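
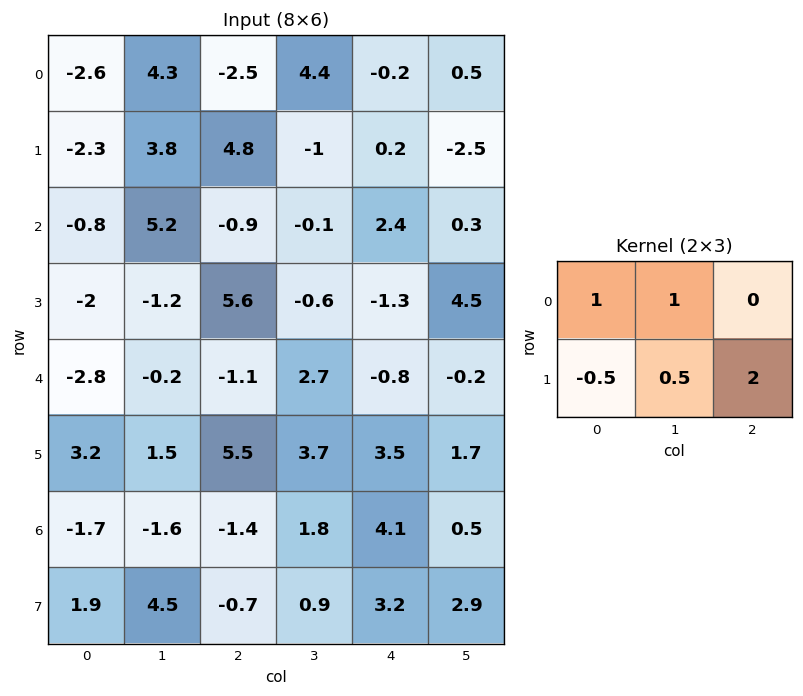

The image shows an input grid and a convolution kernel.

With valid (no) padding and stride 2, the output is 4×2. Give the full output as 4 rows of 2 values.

Output[0,0]: The receptive field on the input at this output position is [-2.6 4.3 -2.5 / -2.3 3.8 4.8]. Elementwise product with the kernel and sum: -2.6·1 + 4.3·1 + -2.3·-0.5 + 3.8·0.5 + 4.8·2.

14.35 -0.6
16 -6.7
7.15 7.7
-3.4 7.6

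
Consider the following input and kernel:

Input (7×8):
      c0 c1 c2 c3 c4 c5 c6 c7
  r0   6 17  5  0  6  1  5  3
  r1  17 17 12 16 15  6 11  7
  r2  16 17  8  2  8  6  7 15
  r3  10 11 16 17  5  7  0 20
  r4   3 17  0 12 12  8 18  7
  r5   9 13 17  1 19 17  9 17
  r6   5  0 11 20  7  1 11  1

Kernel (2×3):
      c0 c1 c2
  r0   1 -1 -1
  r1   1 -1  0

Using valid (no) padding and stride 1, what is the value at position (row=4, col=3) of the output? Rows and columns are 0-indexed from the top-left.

The receptive field on the input at this output position is [12 12 8 / 1 19 17]. Elementwise product with the kernel and sum: 12·1 + 12·-1 + 8·-1 + 1·1 + 19·-1.

-26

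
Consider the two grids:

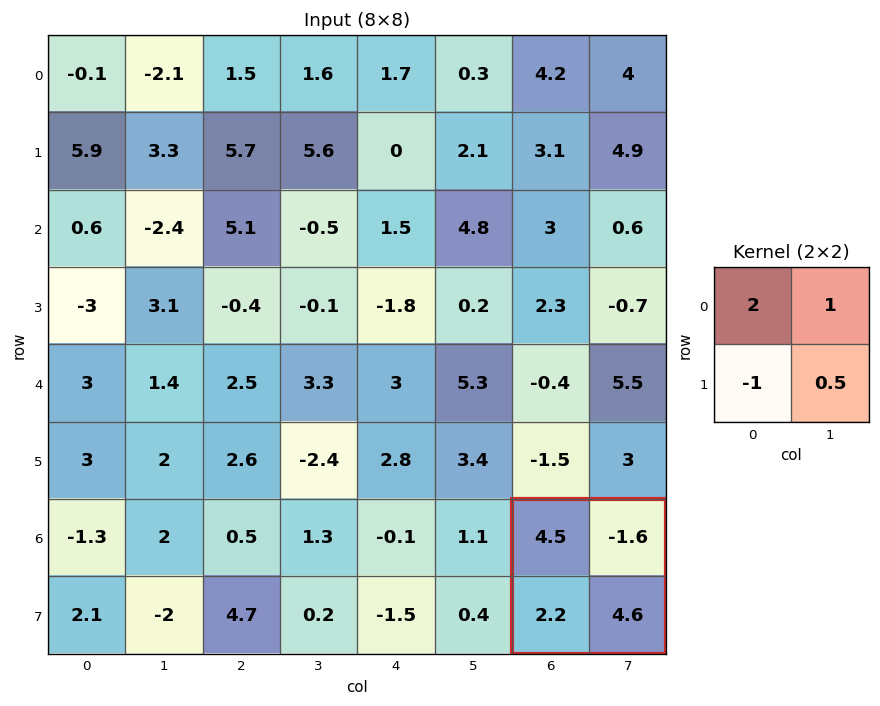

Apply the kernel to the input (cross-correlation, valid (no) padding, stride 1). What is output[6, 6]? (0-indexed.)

The receptive field on the input at this output position is [4.5 -1.6 / 2.2 4.6]. Elementwise product with the kernel and sum: 4.5·2 + -1.6·1 + 2.2·-1 + 4.6·0.5.

7.5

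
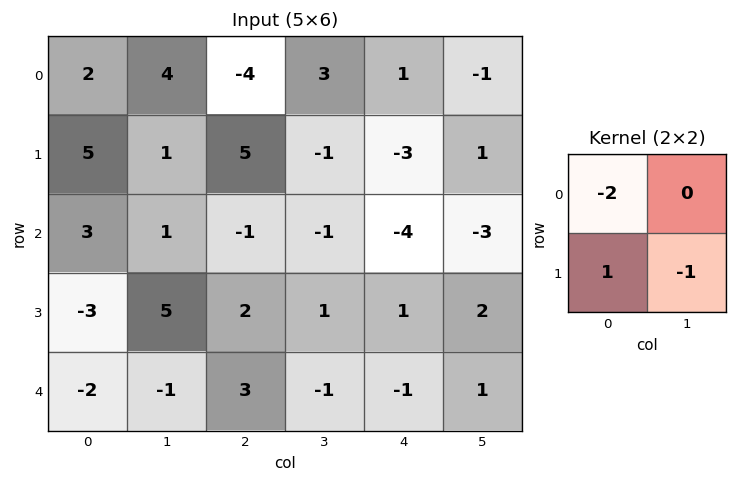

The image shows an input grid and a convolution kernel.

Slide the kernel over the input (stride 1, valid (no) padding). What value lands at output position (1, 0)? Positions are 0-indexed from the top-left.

-8

The receptive field on the input at this output position is [5 1 / 3 1]. Elementwise product with the kernel and sum: 5·-2 + 3·1 + 1·-1.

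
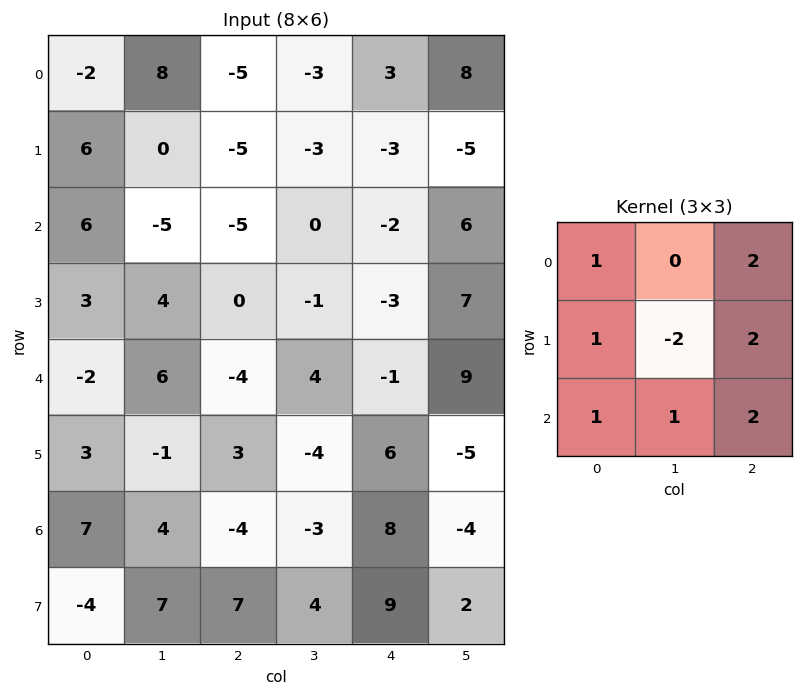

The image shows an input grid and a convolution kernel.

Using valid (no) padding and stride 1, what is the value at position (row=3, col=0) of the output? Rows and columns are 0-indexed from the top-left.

The receptive field on the input at this output position is [3 4 0 / -2 6 -4 / 3 -1 3]. Elementwise product with the kernel and sum: 3·1 + 0·2 + -2·1 + 6·-2 + -4·2 + 3·1 + -1·1 + 3·2.

-11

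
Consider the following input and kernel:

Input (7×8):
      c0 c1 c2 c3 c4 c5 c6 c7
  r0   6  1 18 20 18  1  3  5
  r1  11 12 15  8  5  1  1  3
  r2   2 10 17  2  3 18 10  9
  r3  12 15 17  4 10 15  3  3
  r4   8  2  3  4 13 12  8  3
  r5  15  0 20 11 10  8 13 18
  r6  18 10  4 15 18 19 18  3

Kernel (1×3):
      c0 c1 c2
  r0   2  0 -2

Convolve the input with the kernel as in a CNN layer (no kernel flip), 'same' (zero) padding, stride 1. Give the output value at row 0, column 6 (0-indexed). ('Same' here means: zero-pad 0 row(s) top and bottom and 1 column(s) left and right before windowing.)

-8

The receptive field on the zero-padded input at this output position is [1 3 5]. Elementwise product with the kernel and sum: 1·2 + 5·-2.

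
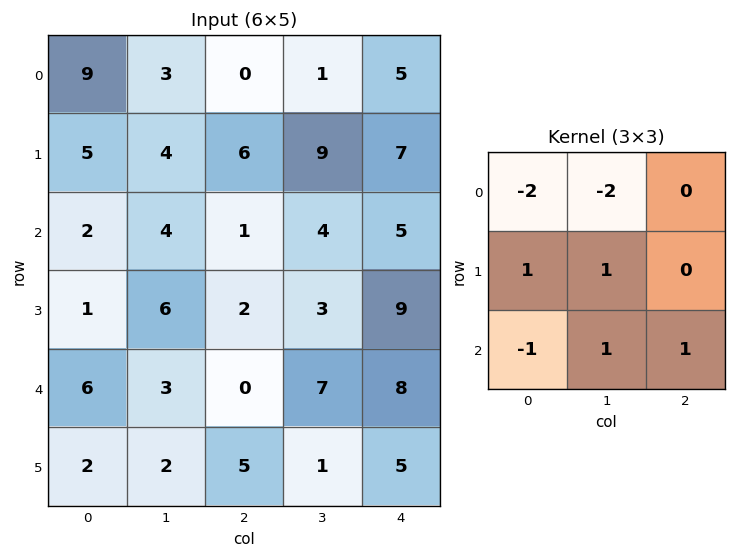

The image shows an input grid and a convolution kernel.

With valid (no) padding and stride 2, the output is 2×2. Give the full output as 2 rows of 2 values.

-12 21
-8 10

Output[0,0]: The receptive field on the input at this output position is [9 3 0 / 5 4 6 / 2 4 1]. Elementwise product with the kernel and sum: 9·-2 + 3·-2 + 5·1 + 4·1 + 2·-1 + 4·1 + 1·1.
Output[0,1]: The receptive field on the input at this output position is [0 1 5 / 6 9 7 / 1 4 5]. Elementwise product with the kernel and sum: 0·-2 + 1·-2 + 6·1 + 9·1 + 1·-1 + 4·1 + 5·1.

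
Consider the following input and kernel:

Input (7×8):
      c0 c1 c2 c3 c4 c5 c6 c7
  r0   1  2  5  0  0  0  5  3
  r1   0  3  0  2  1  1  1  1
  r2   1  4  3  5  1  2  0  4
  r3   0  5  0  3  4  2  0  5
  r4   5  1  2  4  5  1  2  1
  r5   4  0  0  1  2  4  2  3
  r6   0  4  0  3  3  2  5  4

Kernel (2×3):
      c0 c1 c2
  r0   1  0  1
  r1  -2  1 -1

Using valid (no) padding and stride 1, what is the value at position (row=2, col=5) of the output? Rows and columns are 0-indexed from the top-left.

-3

The receptive field on the input at this output position is [2 0 4 / 2 0 5]. Elementwise product with the kernel and sum: 2·1 + 4·1 + 2·-2 + 0·1 + 5·-1.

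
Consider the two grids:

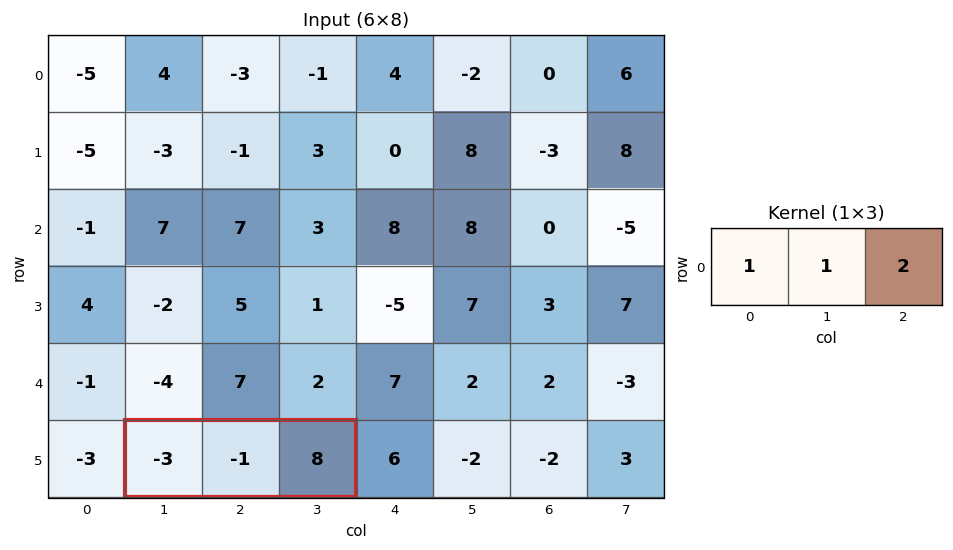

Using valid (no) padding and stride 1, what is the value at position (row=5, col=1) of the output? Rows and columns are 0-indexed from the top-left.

The receptive field on the input at this output position is [-3 -1 8]. Elementwise product with the kernel and sum: -3·1 + -1·1 + 8·2.

12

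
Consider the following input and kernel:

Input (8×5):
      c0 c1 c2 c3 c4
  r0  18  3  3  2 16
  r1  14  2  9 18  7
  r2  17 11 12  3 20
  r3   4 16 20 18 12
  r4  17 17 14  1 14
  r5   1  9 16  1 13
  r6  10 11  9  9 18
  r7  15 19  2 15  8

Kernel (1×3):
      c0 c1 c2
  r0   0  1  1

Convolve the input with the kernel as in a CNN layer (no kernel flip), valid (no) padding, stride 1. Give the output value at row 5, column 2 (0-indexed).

The receptive field on the input at this output position is [16 1 13]. Elementwise product with the kernel and sum: 1·1 + 13·1.

14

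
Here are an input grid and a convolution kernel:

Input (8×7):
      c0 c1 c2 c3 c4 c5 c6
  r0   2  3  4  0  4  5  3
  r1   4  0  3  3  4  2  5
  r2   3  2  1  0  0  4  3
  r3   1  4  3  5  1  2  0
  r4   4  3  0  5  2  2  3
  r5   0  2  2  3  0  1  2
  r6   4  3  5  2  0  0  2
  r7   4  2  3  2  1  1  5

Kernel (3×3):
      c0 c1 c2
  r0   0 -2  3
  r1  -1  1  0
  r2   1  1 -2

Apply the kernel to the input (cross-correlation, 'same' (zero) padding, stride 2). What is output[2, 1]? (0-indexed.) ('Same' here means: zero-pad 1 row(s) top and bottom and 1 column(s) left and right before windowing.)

The receptive field on the zero-padded input at this output position is [4 3 5 / 3 0 5 / 2 2 3]. Elementwise product with the kernel and sum: 3·-2 + 5·3 + 3·-1 + 0·1 + 2·1 + 2·1 + 3·-2.

4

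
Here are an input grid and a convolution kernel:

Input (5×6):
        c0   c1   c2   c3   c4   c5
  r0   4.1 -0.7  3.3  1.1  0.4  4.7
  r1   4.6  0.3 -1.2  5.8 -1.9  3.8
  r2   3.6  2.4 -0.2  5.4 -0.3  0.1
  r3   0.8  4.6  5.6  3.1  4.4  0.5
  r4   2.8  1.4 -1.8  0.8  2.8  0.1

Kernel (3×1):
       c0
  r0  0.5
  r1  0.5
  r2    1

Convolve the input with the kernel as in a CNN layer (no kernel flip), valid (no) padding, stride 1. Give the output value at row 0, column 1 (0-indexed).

The receptive field on the input at this output position is [-0.7 / 0.3 / 2.4]. Elementwise product with the kernel and sum: -0.7·0.5 + 0.3·0.5 + 2.4·1.

2.2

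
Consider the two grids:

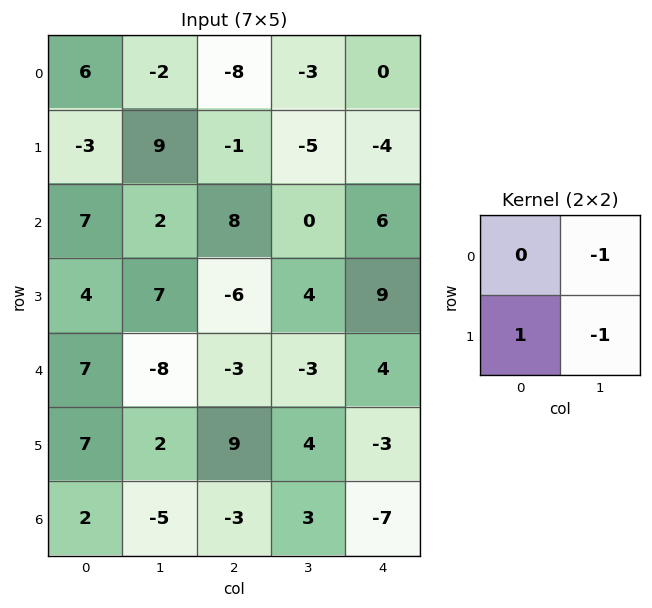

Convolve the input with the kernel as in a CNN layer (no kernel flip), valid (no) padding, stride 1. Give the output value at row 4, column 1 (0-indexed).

The receptive field on the input at this output position is [-8 -3 / 2 9]. Elementwise product with the kernel and sum: -3·-1 + 2·1 + 9·-1.

-4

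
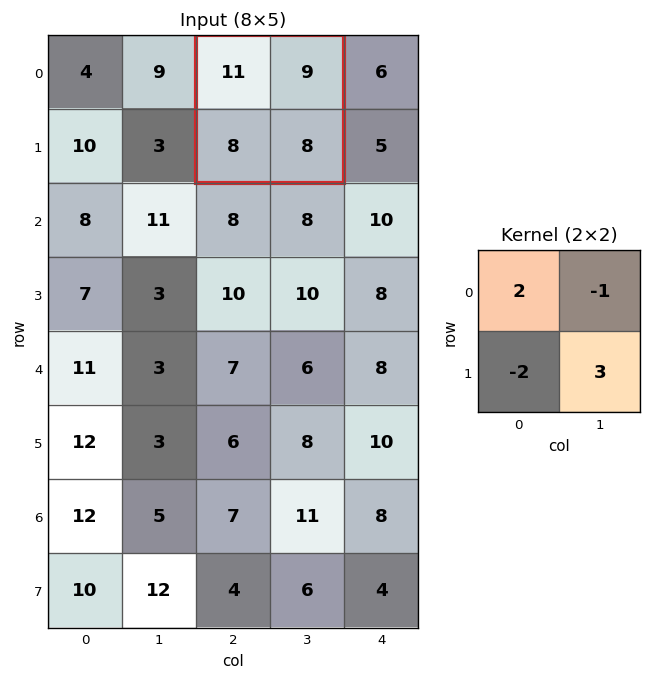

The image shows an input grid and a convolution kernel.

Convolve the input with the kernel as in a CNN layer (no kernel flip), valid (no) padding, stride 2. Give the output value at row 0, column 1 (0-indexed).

The receptive field on the input at this output position is [11 9 / 8 8]. Elementwise product with the kernel and sum: 11·2 + 9·-1 + 8·-2 + 8·3.

21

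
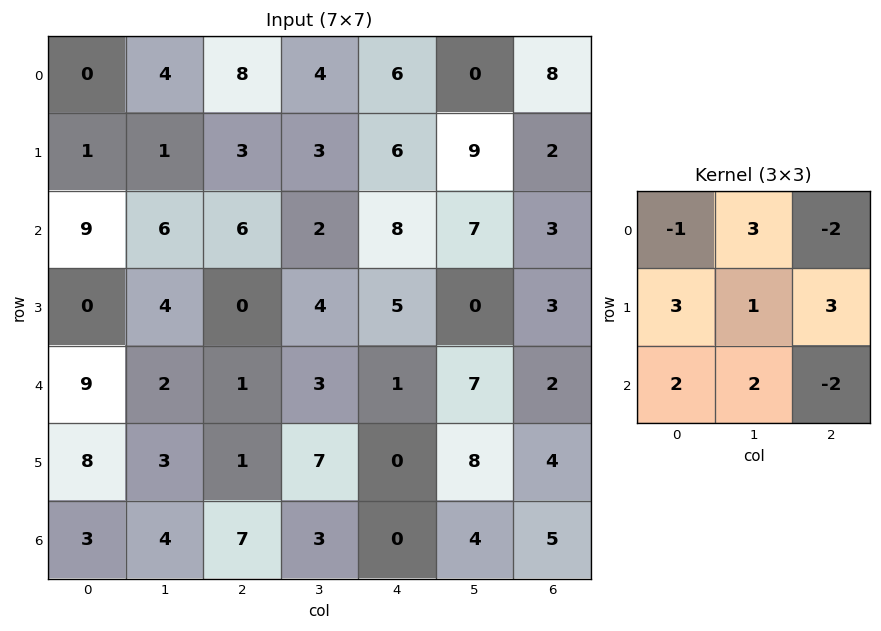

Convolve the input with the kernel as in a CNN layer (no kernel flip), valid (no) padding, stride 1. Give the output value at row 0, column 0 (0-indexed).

The receptive field on the input at this output position is [0 4 8 / 1 1 3 / 9 6 6]. Elementwise product with the kernel and sum: 0·-1 + 4·3 + 8·-2 + 1·3 + 1·1 + 3·3 + 9·2 + 6·2 + 6·-2.

27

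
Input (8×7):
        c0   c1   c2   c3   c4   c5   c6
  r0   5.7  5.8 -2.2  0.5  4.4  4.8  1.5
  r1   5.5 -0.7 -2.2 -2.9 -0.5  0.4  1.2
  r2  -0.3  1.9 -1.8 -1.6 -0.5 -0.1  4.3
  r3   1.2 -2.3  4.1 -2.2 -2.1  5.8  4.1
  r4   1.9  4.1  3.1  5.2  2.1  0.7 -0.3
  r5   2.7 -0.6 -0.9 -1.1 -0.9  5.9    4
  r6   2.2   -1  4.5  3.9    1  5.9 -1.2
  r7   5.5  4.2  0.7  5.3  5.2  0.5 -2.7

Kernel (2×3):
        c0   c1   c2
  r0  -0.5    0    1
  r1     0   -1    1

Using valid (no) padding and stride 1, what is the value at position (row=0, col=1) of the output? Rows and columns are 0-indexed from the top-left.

-3.1

The receptive field on the input at this output position is [5.8 -2.2 0.5 / -0.7 -2.2 -2.9]. Elementwise product with the kernel and sum: 5.8·-0.5 + 0.5·1 + -2.2·-1 + -2.9·1.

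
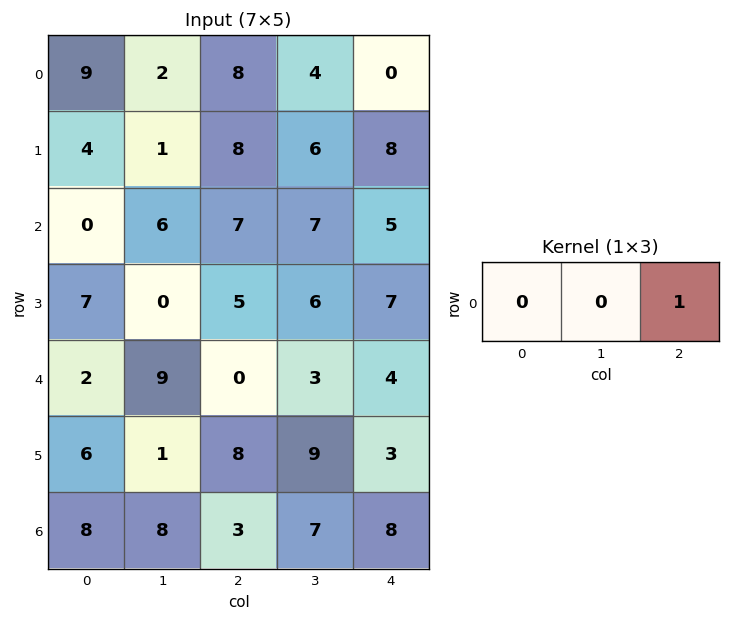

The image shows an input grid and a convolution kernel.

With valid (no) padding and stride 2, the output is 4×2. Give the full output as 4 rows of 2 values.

Output[0,0]: The receptive field on the input at this output position is [9 2 8]. Elementwise product with the kernel and sum: 8·1.
Output[0,1]: The receptive field on the input at this output position is [8 4 0]. Elementwise product with the kernel and sum: 0·1.

8 0
7 5
0 4
3 8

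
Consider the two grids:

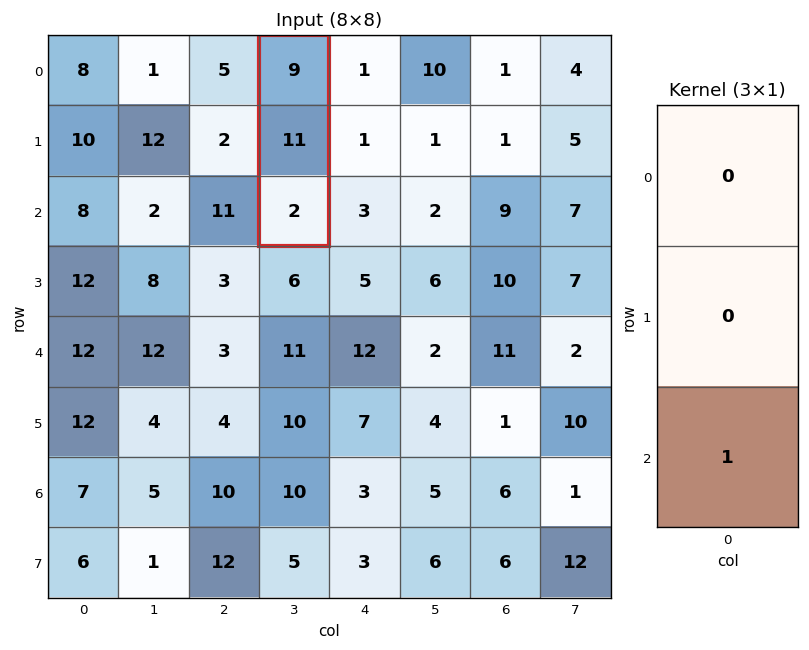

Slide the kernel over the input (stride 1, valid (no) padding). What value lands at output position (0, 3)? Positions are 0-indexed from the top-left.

2

The receptive field on the input at this output position is [9 / 11 / 2]. Elementwise product with the kernel and sum: 2·1.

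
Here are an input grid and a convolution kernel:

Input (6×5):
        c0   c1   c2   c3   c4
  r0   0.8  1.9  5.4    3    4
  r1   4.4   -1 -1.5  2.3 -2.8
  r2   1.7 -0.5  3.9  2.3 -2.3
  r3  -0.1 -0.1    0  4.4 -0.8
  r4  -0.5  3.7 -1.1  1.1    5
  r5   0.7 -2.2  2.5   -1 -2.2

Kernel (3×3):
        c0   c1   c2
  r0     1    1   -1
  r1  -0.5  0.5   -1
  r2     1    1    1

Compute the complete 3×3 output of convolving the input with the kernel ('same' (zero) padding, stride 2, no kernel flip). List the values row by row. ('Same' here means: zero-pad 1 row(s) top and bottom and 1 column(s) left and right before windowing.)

1.9 -1.45 0
6.55 -0.6 0.8
-5.45 -8.7 2.35

Output[0,0]: The receptive field on the zero-padded input at this output position is [0 0 0 / 0 0.8 1.9 / 0 4.4 -1]. Elementwise product with the kernel and sum: 0·1 + 0·1 + 0·-1 + 0·-0.5 + 0.8·0.5 + 1.9·-1 + 0·1 + 4.4·1 + -1·1.
Output[0,1]: The receptive field on the zero-padded input at this output position is [0 0 0 / 1.9 5.4 3 / -1 -1.5 2.3]. Elementwise product with the kernel and sum: 0·1 + 0·1 + 0·-1 + 1.9·-0.5 + 5.4·0.5 + 3·-1 + -1·1 + -1.5·1 + 2.3·1.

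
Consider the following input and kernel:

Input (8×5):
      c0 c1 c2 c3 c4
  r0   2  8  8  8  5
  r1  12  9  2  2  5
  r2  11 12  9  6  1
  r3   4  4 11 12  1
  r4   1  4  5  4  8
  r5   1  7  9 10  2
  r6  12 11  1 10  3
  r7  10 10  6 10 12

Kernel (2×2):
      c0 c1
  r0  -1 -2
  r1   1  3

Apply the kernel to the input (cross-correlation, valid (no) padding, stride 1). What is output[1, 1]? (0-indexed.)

The receptive field on the input at this output position is [9 2 / 12 9]. Elementwise product with the kernel and sum: 9·-1 + 2·-2 + 12·1 + 9·3.

26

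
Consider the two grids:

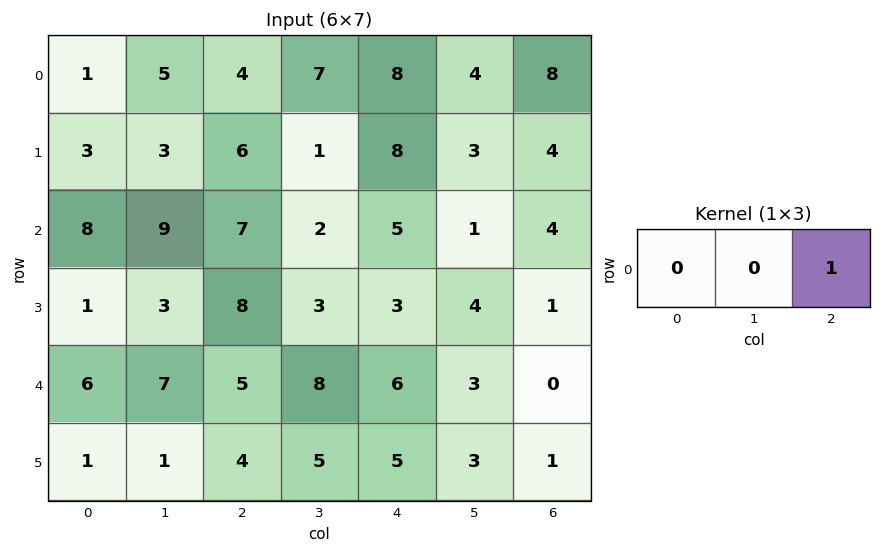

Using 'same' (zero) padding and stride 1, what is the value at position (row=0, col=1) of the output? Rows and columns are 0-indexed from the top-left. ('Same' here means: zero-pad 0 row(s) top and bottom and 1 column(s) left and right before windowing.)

4

The receptive field on the zero-padded input at this output position is [1 5 4]. Elementwise product with the kernel and sum: 4·1.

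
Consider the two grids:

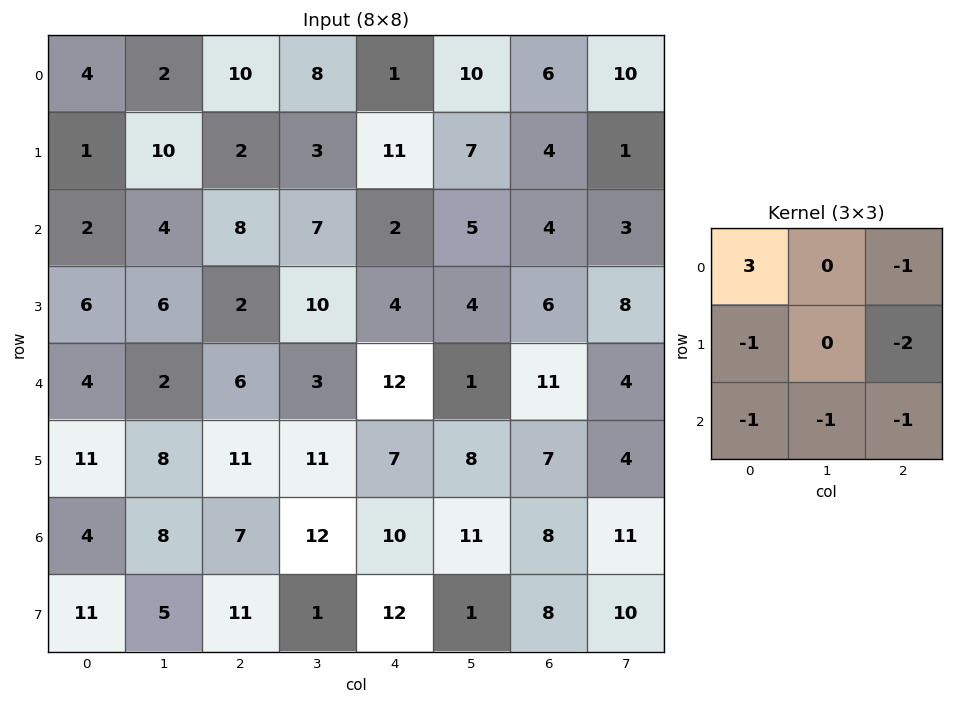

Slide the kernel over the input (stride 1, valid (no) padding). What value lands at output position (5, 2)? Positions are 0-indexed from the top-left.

The receptive field on the input at this output position is [11 11 7 / 7 12 10 / 11 1 12]. Elementwise product with the kernel and sum: 11·3 + 7·-1 + 7·-1 + 10·-2 + 11·-1 + 1·-1 + 12·-1.

-25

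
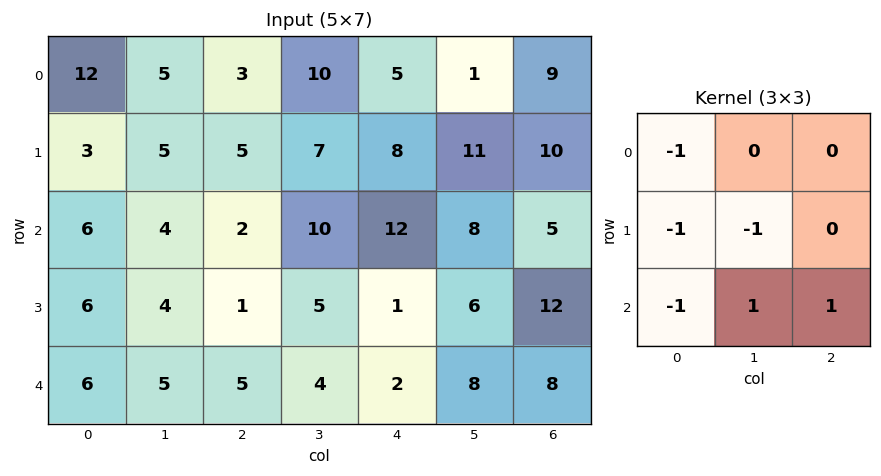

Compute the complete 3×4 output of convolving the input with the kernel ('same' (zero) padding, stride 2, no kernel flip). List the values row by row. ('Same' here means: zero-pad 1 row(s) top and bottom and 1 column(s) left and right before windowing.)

Output[0,0]: The receptive field on the zero-padded input at this output position is [0 0 0 / 0 12 5 / 0 3 5]. Elementwise product with the kernel and sum: 0·-1 + 0·-1 + 12·-1 + 0·-1 + 3·1 + 5·1.
Output[0,1]: The receptive field on the zero-padded input at this output position is [0 0 0 / 5 3 10 / 5 5 7]. Elementwise product with the kernel and sum: 0·-1 + 5·-1 + 3·-1 + 5·-1 + 5·1 + 7·1.

-4 -1 -3 -11
4 -9 -27 -18
-6 -14 -11 -22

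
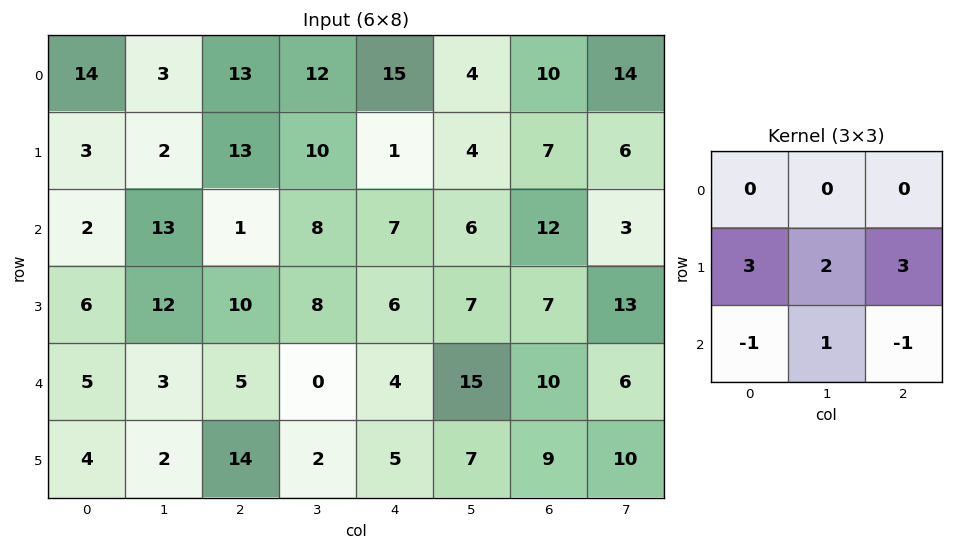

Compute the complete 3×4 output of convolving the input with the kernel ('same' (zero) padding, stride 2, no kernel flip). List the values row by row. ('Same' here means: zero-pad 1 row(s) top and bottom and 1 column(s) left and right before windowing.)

38 72 65 71
37 55 47 38
21 29 49 75

Output[0,0]: The receptive field on the zero-padded input at this output position is [0 0 0 / 0 14 3 / 0 3 2]. Elementwise product with the kernel and sum: 0·3 + 14·2 + 3·3 + 0·-1 + 3·1 + 2·-1.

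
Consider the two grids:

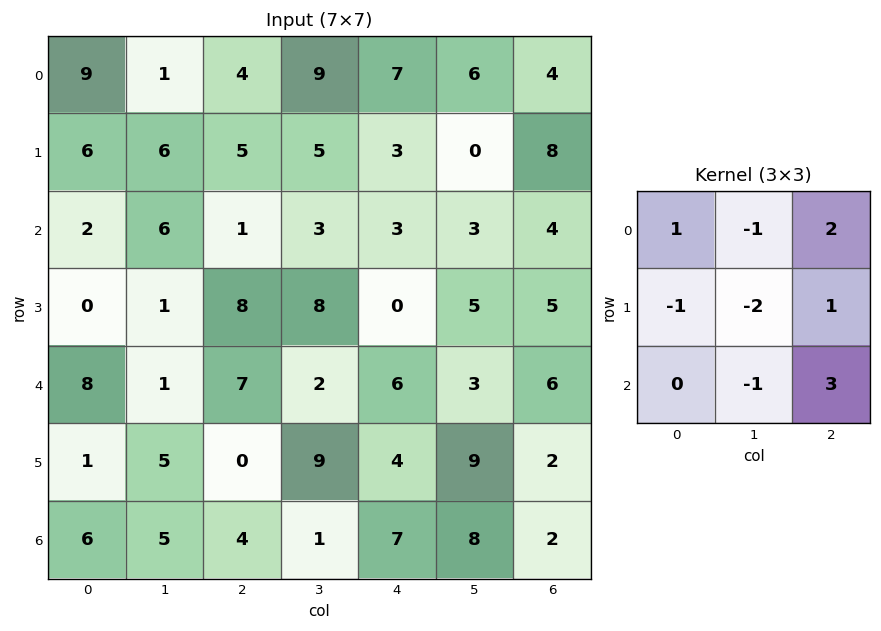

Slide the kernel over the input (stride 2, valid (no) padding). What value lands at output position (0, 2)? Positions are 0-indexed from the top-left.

The receptive field on the input at this output position is [7 6 4 / 3 0 8 / 3 3 4]. Elementwise product with the kernel and sum: 7·1 + 6·-1 + 4·2 + 3·-1 + 0·-2 + 8·1 + 3·-1 + 4·3.

23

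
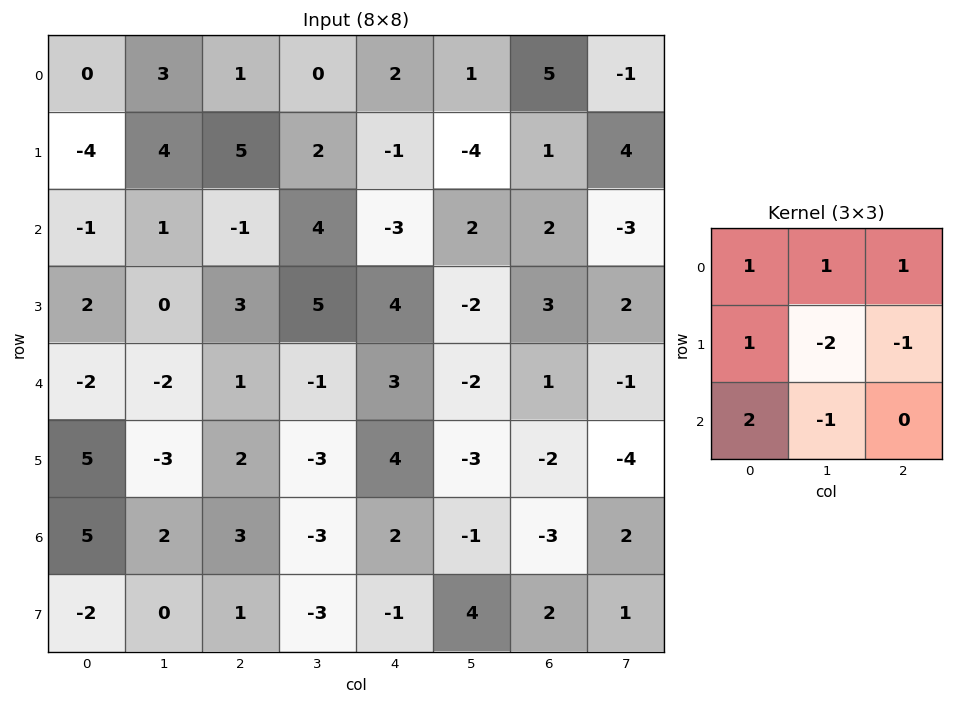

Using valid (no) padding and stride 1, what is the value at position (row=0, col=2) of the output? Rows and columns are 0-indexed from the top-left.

The receptive field on the input at this output position is [1 0 2 / 5 2 -1 / -1 4 -3]. Elementwise product with the kernel and sum: 1·1 + 0·1 + 2·1 + 5·1 + 2·-2 + -1·-1 + -1·2 + 4·-1.

-1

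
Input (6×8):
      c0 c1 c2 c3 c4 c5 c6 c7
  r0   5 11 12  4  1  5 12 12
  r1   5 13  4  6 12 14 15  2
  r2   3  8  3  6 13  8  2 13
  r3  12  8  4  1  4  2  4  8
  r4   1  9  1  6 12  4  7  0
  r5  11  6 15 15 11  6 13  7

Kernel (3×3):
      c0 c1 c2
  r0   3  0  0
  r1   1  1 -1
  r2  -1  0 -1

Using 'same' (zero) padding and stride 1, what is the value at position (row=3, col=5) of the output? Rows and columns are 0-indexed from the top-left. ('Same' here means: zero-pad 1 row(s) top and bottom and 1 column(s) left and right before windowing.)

22

The receptive field on the zero-padded input at this output position is [13 8 2 / 4 2 4 / 12 4 7]. Elementwise product with the kernel and sum: 13·3 + 4·1 + 2·1 + 4·-1 + 12·-1 + 7·-1.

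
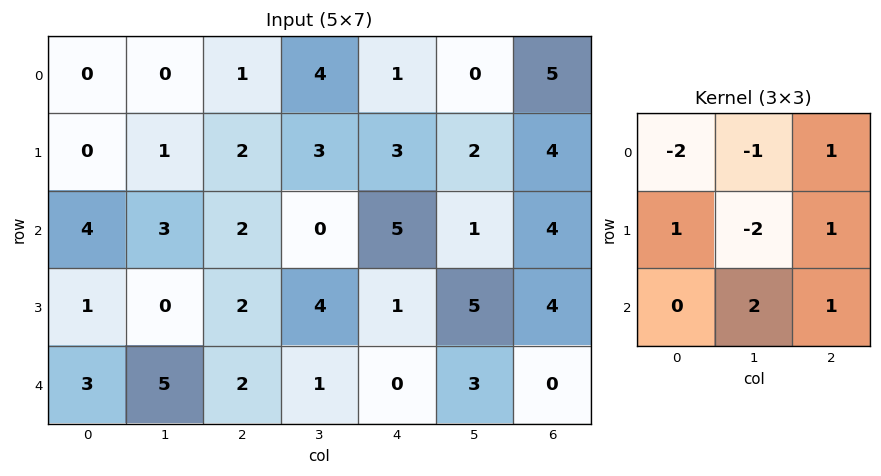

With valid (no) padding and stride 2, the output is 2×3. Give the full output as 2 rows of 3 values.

Output[0,0]: The receptive field on the input at this output position is [0 0 1 / 0 1 2 / 4 3 2]. Elementwise product with the kernel and sum: 0·-2 + 0·-1 + 1·1 + 0·1 + 1·-2 + 2·1 + 3·2 + 2·1.
Output[0,1]: The receptive field on the input at this output position is [1 4 1 / 2 3 3 / 2 0 5]. Elementwise product with the kernel and sum: 1·-2 + 4·-1 + 1·1 + 2·1 + 3·-2 + 3·1 + 0·2 + 5·1.

9 -1 12
6 -2 -6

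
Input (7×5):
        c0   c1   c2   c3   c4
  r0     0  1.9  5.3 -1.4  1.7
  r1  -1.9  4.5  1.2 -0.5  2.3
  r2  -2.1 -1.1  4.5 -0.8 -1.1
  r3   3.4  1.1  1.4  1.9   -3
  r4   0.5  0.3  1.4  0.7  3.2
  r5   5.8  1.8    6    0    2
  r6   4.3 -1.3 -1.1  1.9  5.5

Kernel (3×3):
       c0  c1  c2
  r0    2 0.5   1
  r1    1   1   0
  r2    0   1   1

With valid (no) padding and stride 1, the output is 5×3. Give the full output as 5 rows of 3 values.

Output[0,0]: The receptive field on the input at this output position is [0 1.9 5.3 / -1.9 4.5 1.2 / -2.1 -1.1 4.5]. Elementwise product with the kernel and sum: 0·2 + 1.9·0.5 + 5.3·1 + -1.9·1 + 4.5·1 + -1.1·1 + 4.5·1.

12.25 14.45 10.4
-1.05 15.8 7.05
5.95 3.85 14.7
17.35 12.5 4.85
7.75 10.6 19.75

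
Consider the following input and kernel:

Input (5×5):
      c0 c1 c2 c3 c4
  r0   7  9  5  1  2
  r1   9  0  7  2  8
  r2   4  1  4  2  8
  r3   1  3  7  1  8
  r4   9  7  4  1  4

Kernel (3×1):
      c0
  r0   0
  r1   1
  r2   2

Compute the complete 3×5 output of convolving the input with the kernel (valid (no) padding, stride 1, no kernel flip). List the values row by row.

Output[0,0]: The receptive field on the input at this output position is [7 / 9 / 4]. Elementwise product with the kernel and sum: 9·1 + 4·2.
Output[0,1]: The receptive field on the input at this output position is [9 / 0 / 1]. Elementwise product with the kernel and sum: 0·1 + 1·2.

17 2 15 6 24
6 7 18 4 24
19 17 15 3 16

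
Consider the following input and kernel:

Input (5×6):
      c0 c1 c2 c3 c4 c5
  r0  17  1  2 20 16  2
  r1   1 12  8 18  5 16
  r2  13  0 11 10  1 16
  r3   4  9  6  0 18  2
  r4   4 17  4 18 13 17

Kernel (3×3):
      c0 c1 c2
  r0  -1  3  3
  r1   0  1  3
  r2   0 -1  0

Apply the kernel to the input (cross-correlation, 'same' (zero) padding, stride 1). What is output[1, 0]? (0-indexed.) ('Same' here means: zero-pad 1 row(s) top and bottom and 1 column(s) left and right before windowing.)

78

The receptive field on the zero-padded input at this output position is [0 17 1 / 0 1 12 / 0 13 0]. Elementwise product with the kernel and sum: 0·-1 + 17·3 + 1·3 + 1·1 + 12·3 + 13·-1.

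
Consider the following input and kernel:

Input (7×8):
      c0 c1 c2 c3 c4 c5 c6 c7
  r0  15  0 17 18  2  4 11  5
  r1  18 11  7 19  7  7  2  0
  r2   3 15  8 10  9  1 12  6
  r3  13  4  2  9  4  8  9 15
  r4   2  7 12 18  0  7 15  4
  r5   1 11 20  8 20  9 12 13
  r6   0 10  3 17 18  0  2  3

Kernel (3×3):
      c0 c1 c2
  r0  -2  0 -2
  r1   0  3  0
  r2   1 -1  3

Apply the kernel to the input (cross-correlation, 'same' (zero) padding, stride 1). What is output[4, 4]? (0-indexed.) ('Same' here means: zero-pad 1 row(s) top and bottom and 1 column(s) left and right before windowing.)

-19

The receptive field on the zero-padded input at this output position is [9 4 8 / 18 0 7 / 8 20 9]. Elementwise product with the kernel and sum: 9·-2 + 8·-2 + 0·3 + 8·1 + 20·-1 + 9·3.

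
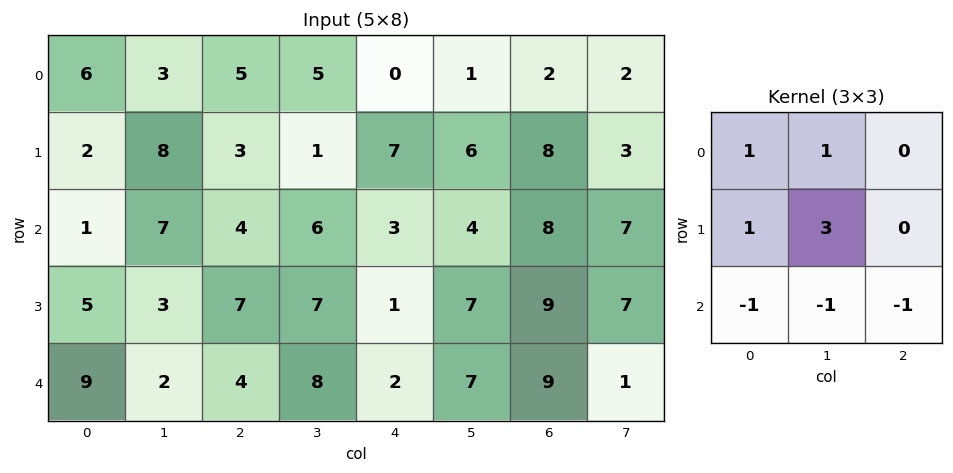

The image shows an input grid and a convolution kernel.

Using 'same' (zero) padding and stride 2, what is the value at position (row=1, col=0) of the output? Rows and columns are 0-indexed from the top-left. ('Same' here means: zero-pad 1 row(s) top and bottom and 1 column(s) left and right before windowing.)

The receptive field on the zero-padded input at this output position is [0 2 8 / 0 1 7 / 0 5 3]. Elementwise product with the kernel and sum: 0·1 + 2·1 + 0·1 + 1·3 + 0·-1 + 5·-1 + 3·-1.

-3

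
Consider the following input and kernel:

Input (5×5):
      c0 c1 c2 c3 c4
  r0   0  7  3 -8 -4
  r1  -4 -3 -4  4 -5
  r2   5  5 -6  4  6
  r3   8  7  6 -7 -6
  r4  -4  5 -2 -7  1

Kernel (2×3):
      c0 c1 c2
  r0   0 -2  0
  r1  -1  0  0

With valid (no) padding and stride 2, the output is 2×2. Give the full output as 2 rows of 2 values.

-10 20
-18 -14

Output[0,0]: The receptive field on the input at this output position is [0 7 3 / -4 -3 -4]. Elementwise product with the kernel and sum: 7·-2 + -4·-1.
Output[0,1]: The receptive field on the input at this output position is [3 -8 -4 / -4 4 -5]. Elementwise product with the kernel and sum: -8·-2 + -4·-1.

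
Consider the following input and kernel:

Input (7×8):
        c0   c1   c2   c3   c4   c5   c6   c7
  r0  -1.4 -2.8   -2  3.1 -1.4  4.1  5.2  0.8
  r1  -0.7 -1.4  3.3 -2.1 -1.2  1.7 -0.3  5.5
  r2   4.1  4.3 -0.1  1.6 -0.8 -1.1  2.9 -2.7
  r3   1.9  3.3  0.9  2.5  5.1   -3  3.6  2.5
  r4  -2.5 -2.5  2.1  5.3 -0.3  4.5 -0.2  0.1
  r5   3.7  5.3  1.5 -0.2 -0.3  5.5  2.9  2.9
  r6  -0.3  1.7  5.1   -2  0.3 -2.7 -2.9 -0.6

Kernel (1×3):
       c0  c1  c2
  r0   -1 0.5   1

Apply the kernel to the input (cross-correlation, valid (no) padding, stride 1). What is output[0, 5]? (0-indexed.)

The receptive field on the input at this output position is [4.1 5.2 0.8]. Elementwise product with the kernel and sum: 4.1·-1 + 5.2·0.5 + 0.8·1.

-0.7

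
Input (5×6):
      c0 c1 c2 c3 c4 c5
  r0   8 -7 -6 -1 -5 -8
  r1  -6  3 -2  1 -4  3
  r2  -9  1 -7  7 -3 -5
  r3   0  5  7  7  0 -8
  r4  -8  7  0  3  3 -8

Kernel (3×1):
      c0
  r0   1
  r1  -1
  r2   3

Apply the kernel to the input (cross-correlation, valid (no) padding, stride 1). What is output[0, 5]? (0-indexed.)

The receptive field on the input at this output position is [-8 / 3 / -5]. Elementwise product with the kernel and sum: -8·1 + 3·-1 + -5·3.

-26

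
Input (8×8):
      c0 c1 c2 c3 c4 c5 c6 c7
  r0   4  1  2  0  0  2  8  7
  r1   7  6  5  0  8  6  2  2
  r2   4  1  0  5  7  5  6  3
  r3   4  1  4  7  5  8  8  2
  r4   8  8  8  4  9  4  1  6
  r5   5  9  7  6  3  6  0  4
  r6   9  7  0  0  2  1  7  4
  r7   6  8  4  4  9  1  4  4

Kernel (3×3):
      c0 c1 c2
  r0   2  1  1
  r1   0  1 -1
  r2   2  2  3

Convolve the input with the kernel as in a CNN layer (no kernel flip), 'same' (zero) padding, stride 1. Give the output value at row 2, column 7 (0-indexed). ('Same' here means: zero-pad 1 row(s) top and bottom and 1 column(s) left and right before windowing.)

29

The receptive field on the zero-padded input at this output position is [2 2 0 / 6 3 0 / 8 2 0]. Elementwise product with the kernel and sum: 2·2 + 2·1 + 0·1 + 3·1 + 0·-1 + 8·2 + 2·2 + 0·3.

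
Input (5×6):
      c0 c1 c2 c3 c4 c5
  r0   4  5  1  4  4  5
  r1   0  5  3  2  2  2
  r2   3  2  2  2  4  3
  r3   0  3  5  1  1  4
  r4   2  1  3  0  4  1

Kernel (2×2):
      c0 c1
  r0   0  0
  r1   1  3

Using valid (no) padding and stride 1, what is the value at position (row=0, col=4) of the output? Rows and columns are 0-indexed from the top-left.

The receptive field on the input at this output position is [4 5 / 2 2]. Elementwise product with the kernel and sum: 2·1 + 2·3.

8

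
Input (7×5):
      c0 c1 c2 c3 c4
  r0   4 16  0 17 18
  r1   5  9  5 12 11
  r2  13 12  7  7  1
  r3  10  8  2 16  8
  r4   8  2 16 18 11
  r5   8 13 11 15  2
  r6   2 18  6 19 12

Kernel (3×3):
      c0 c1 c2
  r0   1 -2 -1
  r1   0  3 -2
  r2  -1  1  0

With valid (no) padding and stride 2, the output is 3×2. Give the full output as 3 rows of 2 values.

-12 -38
-4 26
21 23

Output[0,0]: The receptive field on the input at this output position is [4 16 0 / 5 9 5 / 13 12 7]. Elementwise product with the kernel and sum: 4·1 + 16·-2 + 0·-1 + 9·3 + 5·-2 + 13·-1 + 12·1.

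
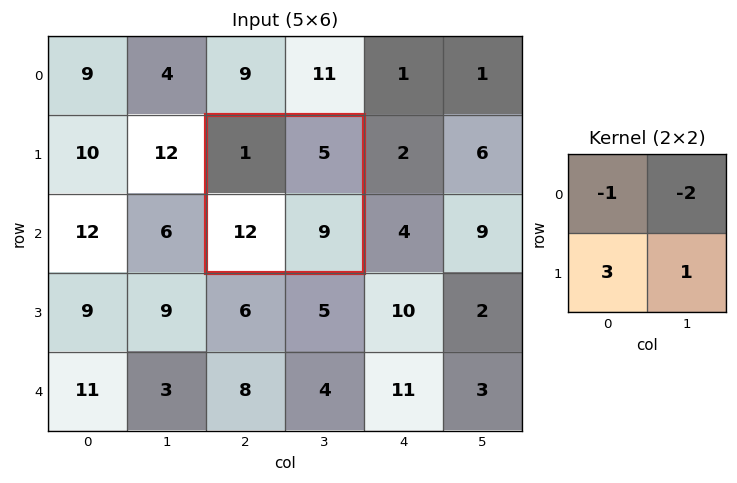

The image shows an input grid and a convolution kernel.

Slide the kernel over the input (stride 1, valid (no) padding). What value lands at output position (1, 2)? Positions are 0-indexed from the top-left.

34

The receptive field on the input at this output position is [1 5 / 12 9]. Elementwise product with the kernel and sum: 1·-1 + 5·-2 + 12·3 + 9·1.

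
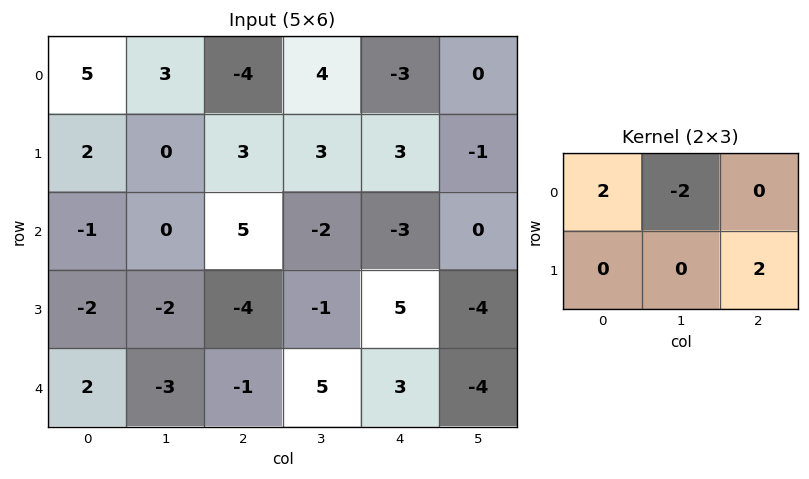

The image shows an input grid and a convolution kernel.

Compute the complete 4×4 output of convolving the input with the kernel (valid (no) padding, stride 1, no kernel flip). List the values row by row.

Output[0,0]: The receptive field on the input at this output position is [5 3 -4 / 2 0 3]. Elementwise product with the kernel and sum: 5·2 + 3·-2 + 3·2.
Output[0,1]: The receptive field on the input at this output position is [3 -4 4 / 0 3 3]. Elementwise product with the kernel and sum: 3·2 + -4·-2 + 3·2.

10 20 -10 12
14 -10 -6 0
-10 -12 24 -6
-2 14 0 -20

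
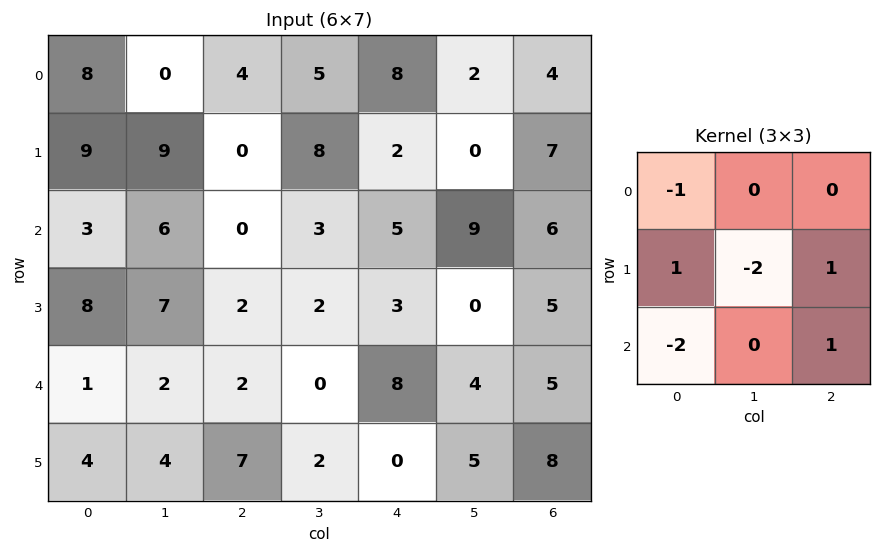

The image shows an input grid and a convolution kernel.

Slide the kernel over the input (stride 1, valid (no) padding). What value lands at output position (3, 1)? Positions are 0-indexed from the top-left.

The receptive field on the input at this output position is [7 2 2 / 2 2 0 / 4 7 2]. Elementwise product with the kernel and sum: 7·-1 + 2·1 + 2·-2 + 0·1 + 4·-2 + 2·1.

-15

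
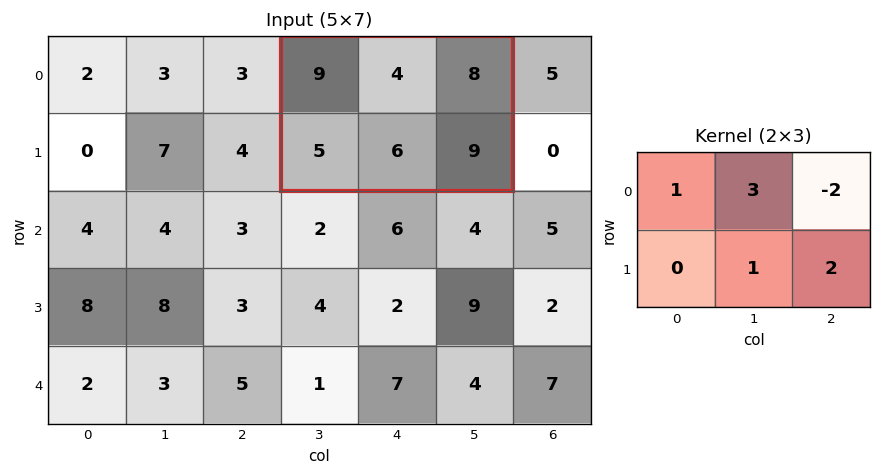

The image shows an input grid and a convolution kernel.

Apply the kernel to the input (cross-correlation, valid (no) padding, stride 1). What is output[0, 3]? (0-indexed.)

The receptive field on the input at this output position is [9 4 8 / 5 6 9]. Elementwise product with the kernel and sum: 9·1 + 4·3 + 8·-2 + 6·1 + 9·2.

29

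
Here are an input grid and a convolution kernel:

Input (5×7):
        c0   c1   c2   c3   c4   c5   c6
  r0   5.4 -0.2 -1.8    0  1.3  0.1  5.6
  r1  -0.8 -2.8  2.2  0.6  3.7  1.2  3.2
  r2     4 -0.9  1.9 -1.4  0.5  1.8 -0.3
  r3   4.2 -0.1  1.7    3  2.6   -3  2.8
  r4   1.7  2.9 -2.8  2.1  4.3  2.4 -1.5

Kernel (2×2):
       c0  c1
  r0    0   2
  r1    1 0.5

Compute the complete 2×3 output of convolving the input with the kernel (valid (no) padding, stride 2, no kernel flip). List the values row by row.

Output[0,0]: The receptive field on the input at this output position is [5.4 -0.2 / -0.8 -2.8]. Elementwise product with the kernel and sum: -0.2·2 + -0.8·1 + -2.8·0.5.

-2.6 2.5 4.5
2.35 0.4 4.7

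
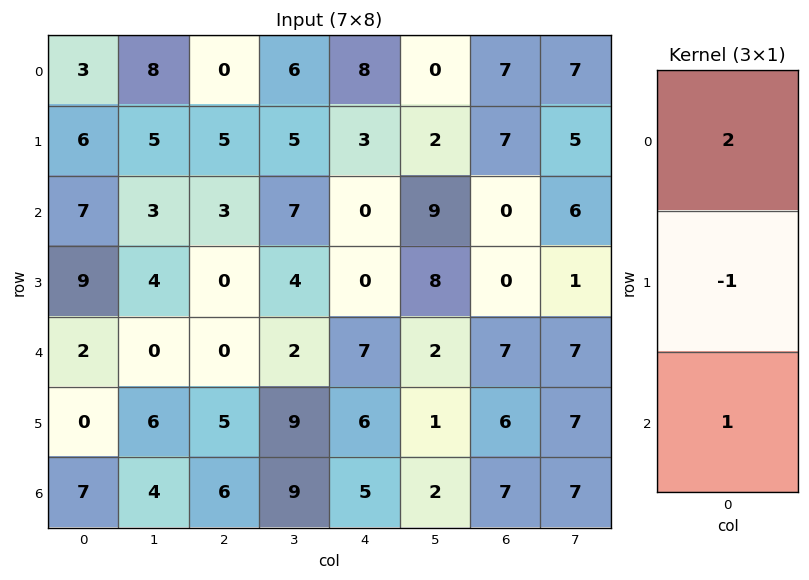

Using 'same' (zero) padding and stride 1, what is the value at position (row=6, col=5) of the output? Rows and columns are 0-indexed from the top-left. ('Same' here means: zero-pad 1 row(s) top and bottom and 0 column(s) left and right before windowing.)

0

The receptive field on the zero-padded input at this output position is [1 / 2 / 0]. Elementwise product with the kernel and sum: 1·2 + 2·-1 + 0·1.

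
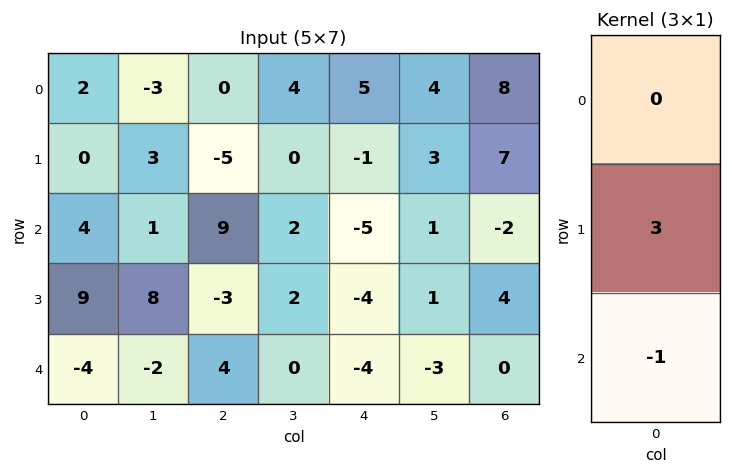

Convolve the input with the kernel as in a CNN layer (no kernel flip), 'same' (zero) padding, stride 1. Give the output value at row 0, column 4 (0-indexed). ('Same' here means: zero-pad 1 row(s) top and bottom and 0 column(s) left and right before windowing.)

The receptive field on the zero-padded input at this output position is [0 / 5 / -1]. Elementwise product with the kernel and sum: 5·3 + -1·-1.

16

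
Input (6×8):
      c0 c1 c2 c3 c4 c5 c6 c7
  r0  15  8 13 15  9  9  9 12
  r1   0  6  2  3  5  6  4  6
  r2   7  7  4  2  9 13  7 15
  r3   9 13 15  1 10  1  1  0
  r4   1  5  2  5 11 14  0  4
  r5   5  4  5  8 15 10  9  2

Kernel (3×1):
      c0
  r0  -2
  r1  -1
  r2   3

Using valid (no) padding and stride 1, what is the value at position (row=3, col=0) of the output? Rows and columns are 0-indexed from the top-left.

-4

The receptive field on the input at this output position is [9 / 1 / 5]. Elementwise product with the kernel and sum: 9·-2 + 1·-1 + 5·3.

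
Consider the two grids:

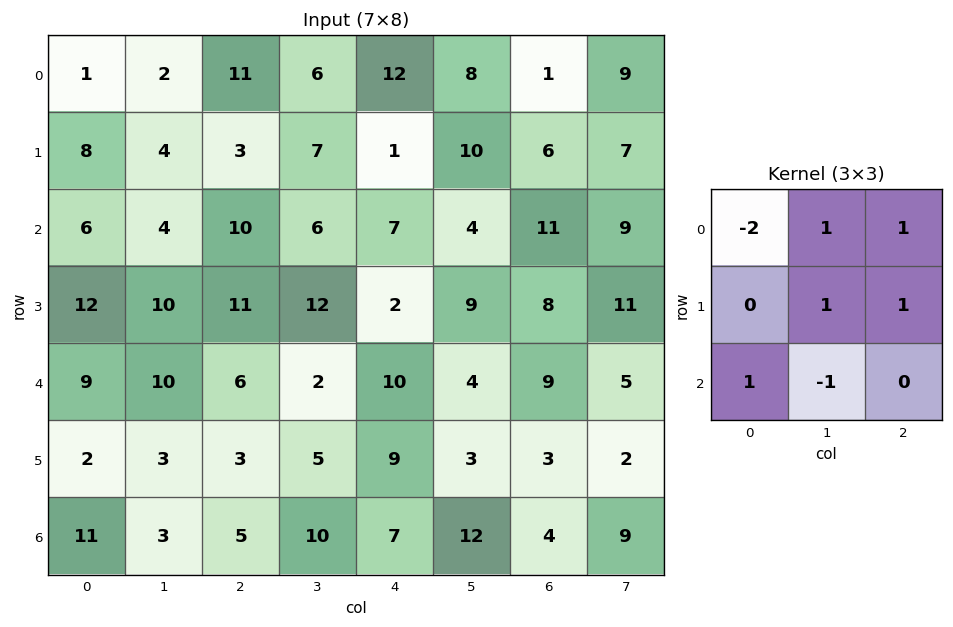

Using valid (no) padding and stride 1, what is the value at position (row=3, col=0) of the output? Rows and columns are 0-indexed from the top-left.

12

The receptive field on the input at this output position is [12 10 11 / 9 10 6 / 2 3 3]. Elementwise product with the kernel and sum: 12·-2 + 10·1 + 11·1 + 10·1 + 6·1 + 2·1 + 3·-1.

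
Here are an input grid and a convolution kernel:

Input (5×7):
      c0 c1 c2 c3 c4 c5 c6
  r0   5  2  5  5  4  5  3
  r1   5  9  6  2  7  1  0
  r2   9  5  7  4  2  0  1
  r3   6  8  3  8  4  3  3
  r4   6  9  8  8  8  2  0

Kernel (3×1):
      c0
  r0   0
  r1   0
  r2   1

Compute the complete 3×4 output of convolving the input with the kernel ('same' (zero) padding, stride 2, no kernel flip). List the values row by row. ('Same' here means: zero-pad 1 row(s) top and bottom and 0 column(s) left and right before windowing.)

Output[0,0]: The receptive field on the zero-padded input at this output position is [0 / 5 / 5]. Elementwise product with the kernel and sum: 5·1.

5 6 7 0
6 3 4 3
0 0 0 0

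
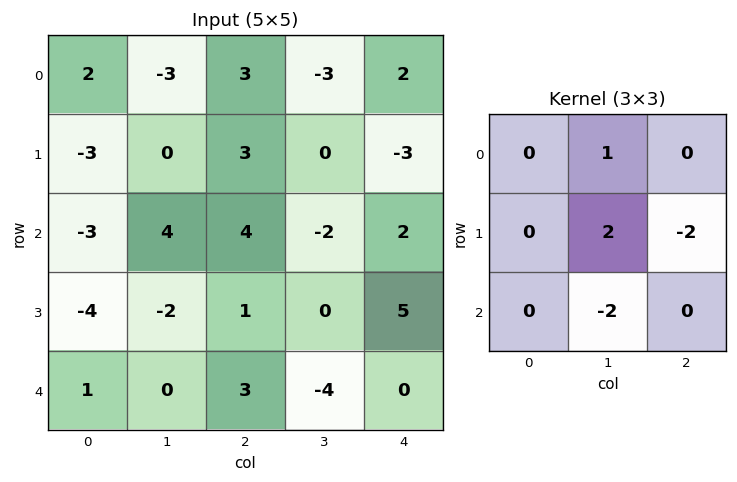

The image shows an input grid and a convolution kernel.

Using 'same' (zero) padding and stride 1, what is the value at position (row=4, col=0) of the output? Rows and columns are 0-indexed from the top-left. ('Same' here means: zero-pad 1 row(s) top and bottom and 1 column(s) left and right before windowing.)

The receptive field on the zero-padded input at this output position is [0 -4 -2 / 0 1 0 / 0 0 0]. Elementwise product with the kernel and sum: -4·1 + 1·2 + 0·-2 + 0·-2.

-2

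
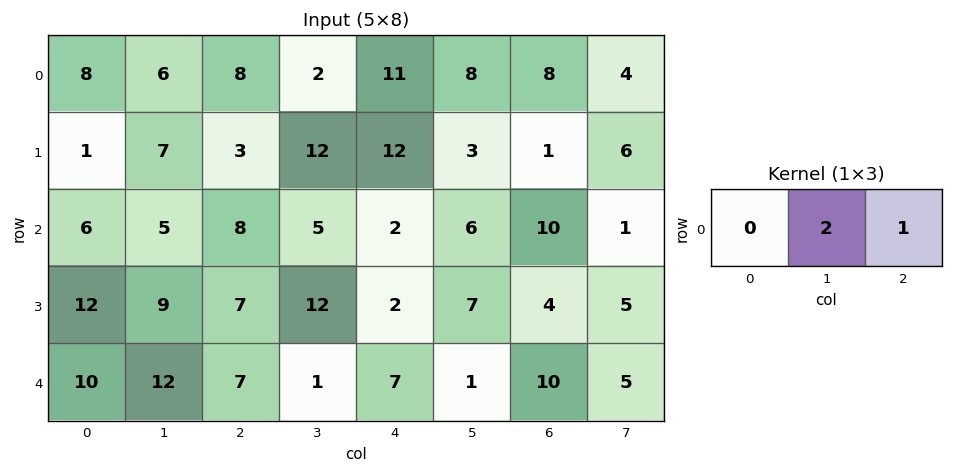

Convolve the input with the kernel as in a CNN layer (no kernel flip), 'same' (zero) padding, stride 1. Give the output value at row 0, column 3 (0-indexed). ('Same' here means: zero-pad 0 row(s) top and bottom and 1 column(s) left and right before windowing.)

15

The receptive field on the zero-padded input at this output position is [8 2 11]. Elementwise product with the kernel and sum: 2·2 + 11·1.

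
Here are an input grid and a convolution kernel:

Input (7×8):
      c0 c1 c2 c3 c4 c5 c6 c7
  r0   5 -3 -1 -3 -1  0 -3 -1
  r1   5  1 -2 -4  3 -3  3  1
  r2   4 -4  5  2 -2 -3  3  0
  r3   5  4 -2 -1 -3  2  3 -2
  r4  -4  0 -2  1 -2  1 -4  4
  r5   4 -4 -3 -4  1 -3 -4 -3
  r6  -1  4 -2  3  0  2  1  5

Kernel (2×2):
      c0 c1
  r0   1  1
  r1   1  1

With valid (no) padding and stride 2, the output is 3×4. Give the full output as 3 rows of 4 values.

8 -10 -1 0
9 4 -6 4
-4 -8 -3 -7

Output[0,0]: The receptive field on the input at this output position is [5 -3 / 5 1]. Elementwise product with the kernel and sum: 5·1 + -3·1 + 5·1 + 1·1.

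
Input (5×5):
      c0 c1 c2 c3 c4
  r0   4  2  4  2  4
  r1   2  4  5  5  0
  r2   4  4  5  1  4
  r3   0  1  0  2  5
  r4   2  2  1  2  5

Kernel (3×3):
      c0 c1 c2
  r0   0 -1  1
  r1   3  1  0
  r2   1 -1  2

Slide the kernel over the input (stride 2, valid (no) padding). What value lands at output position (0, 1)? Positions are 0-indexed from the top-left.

The receptive field on the input at this output position is [4 2 4 / 5 5 0 / 5 1 4]. Elementwise product with the kernel and sum: 2·-1 + 4·1 + 5·3 + 5·1 + 5·1 + 1·-1 + 4·2.

34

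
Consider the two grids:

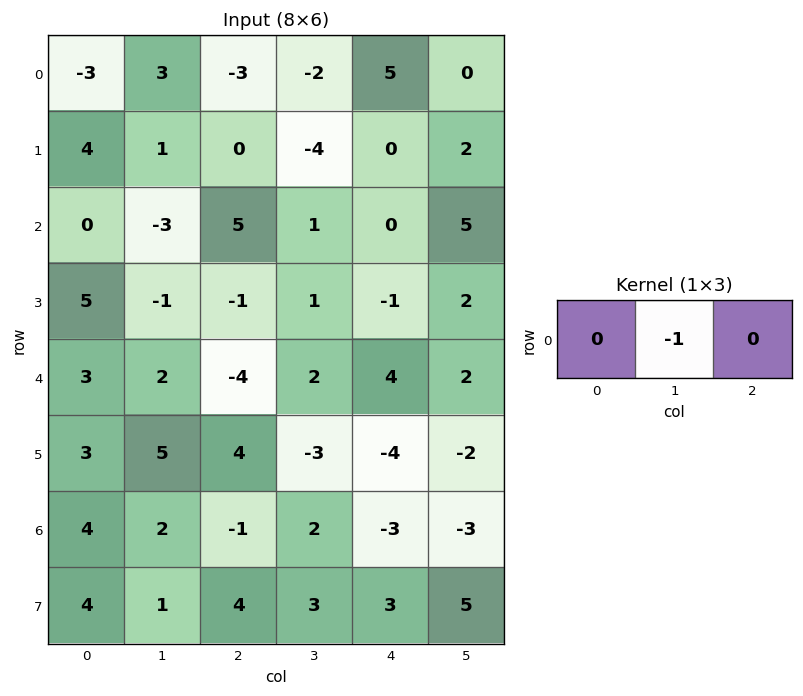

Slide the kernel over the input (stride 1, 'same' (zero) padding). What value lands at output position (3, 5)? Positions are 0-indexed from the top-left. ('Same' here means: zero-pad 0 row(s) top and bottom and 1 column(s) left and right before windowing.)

The receptive field on the zero-padded input at this output position is [-1 2 0]. Elementwise product with the kernel and sum: 2·-1.

-2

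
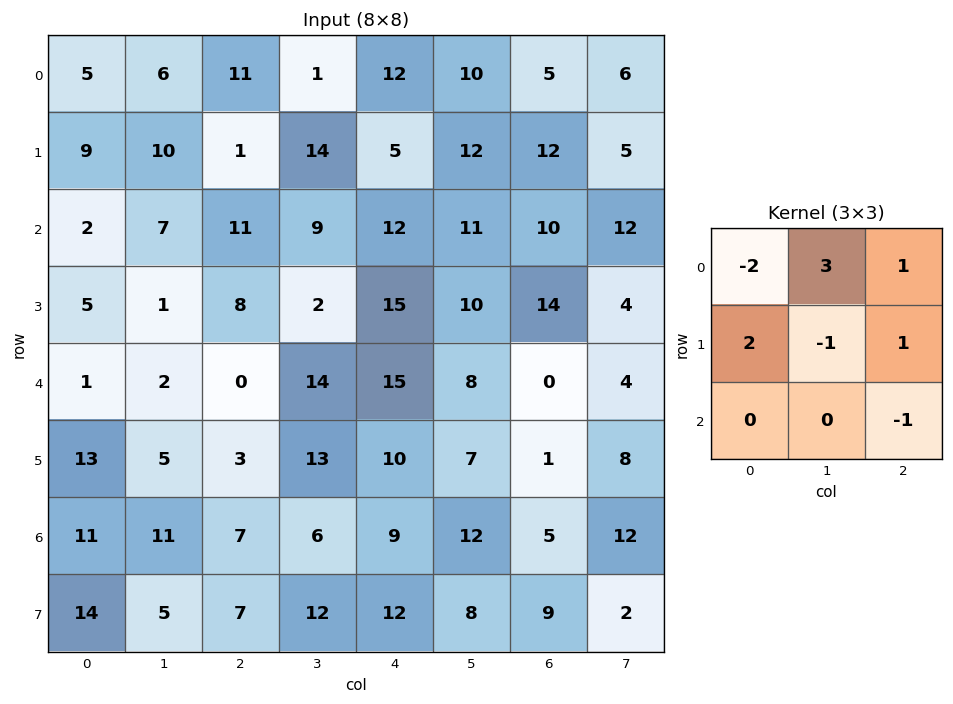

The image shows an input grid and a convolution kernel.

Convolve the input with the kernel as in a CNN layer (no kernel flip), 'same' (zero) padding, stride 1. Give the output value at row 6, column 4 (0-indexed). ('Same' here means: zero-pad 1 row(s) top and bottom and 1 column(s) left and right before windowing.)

The receptive field on the zero-padded input at this output position is [13 10 7 / 6 9 12 / 12 12 8]. Elementwise product with the kernel and sum: 13·-2 + 10·3 + 7·1 + 6·2 + 9·-1 + 12·1 + 8·-1.

18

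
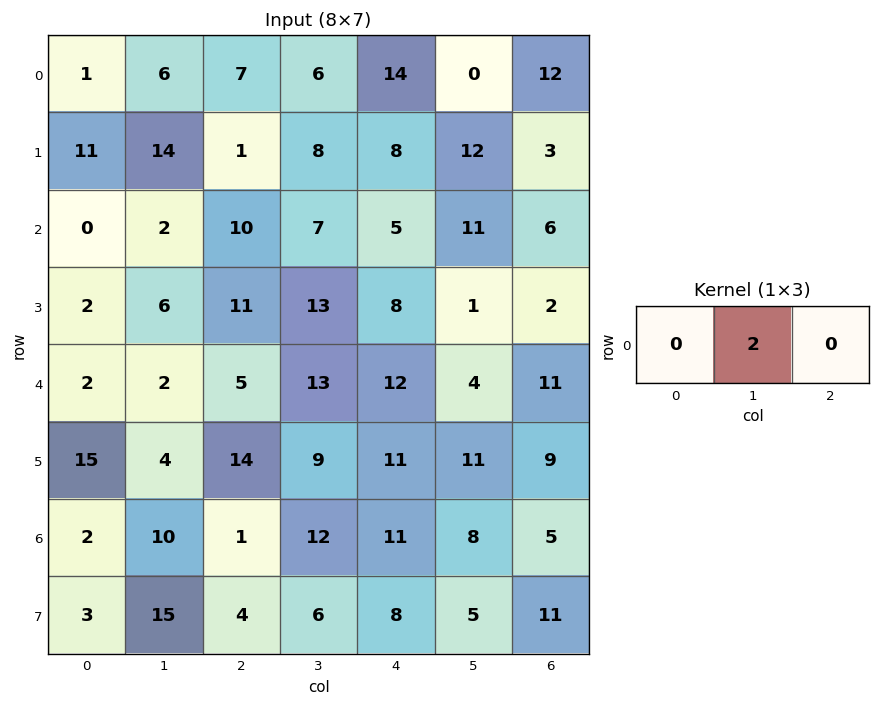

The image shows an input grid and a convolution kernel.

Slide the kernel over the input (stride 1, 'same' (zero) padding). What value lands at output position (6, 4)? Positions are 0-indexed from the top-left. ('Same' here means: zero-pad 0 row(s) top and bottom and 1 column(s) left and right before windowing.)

22

The receptive field on the zero-padded input at this output position is [12 11 8]. Elementwise product with the kernel and sum: 11·2.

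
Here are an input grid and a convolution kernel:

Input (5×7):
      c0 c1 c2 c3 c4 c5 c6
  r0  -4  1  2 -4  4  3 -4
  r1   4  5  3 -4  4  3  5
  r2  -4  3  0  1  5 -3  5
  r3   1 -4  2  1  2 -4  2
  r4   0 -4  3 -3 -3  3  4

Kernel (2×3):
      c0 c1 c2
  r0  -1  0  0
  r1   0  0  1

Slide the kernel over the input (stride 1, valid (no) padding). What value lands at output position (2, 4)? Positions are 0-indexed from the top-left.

The receptive field on the input at this output position is [5 -3 5 / 2 -4 2]. Elementwise product with the kernel and sum: 5·-1 + 2·1.

-3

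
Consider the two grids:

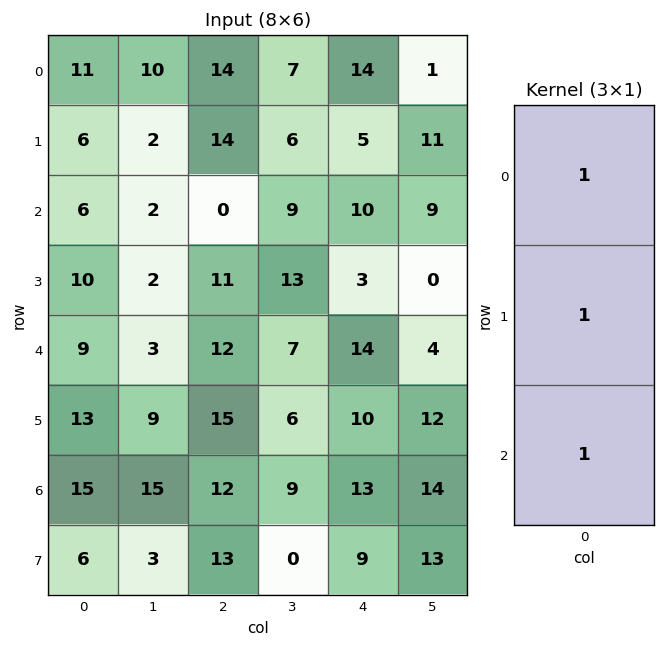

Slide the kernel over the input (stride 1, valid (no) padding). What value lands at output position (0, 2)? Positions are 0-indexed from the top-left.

28

The receptive field on the input at this output position is [14 / 14 / 0]. Elementwise product with the kernel and sum: 14·1 + 14·1 + 0·1.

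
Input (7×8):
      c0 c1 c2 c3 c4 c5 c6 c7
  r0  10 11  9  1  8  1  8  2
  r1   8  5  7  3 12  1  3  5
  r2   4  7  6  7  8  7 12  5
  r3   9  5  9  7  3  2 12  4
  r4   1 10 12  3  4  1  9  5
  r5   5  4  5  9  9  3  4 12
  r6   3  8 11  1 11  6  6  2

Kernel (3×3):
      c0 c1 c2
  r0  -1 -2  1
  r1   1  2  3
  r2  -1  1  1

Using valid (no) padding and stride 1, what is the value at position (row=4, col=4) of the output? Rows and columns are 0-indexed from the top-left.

31

The receptive field on the input at this output position is [4 1 9 / 9 3 4 / 11 6 6]. Elementwise product with the kernel and sum: 4·-1 + 1·-2 + 9·1 + 9·1 + 3·2 + 4·3 + 11·-1 + 6·1 + 6·1.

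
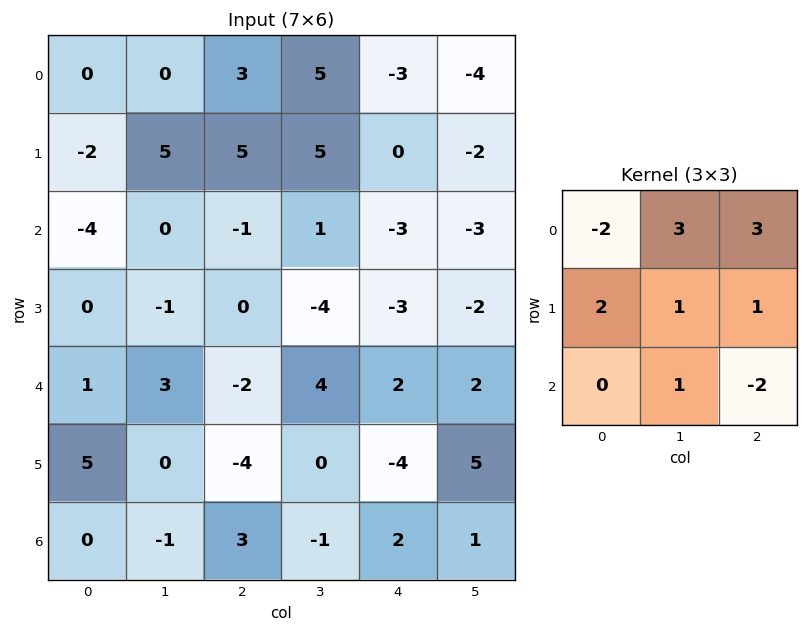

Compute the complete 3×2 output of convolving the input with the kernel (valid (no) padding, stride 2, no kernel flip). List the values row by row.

17 22
11 -11
0 5

Output[0,0]: The receptive field on the input at this output position is [0 0 3 / -2 5 5 / -4 0 -1]. Elementwise product with the kernel and sum: 0·-2 + 0·3 + 3·3 + -2·2 + 5·1 + 5·1 + 0·1 + -1·-2.
Output[0,1]: The receptive field on the input at this output position is [3 5 -3 / 5 5 0 / -1 1 -3]. Elementwise product with the kernel and sum: 3·-2 + 5·3 + -3·3 + 5·2 + 5·1 + 0·1 + 1·1 + -3·-2.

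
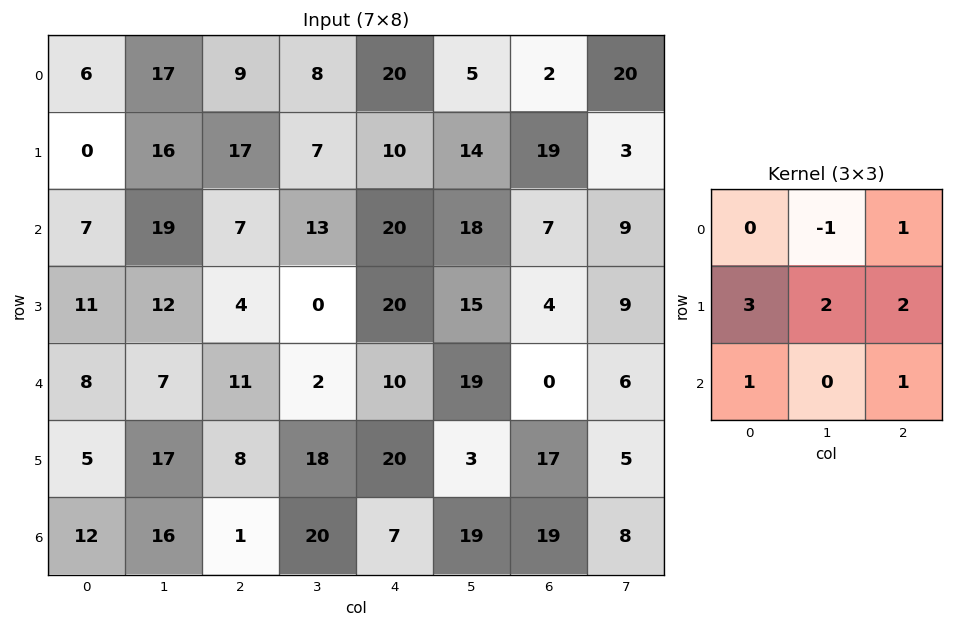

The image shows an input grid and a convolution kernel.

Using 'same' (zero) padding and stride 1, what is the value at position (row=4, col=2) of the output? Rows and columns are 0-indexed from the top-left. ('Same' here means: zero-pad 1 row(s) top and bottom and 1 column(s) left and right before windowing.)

The receptive field on the zero-padded input at this output position is [12 4 0 / 7 11 2 / 17 8 18]. Elementwise product with the kernel and sum: 4·-1 + 0·1 + 7·3 + 11·2 + 2·2 + 17·1 + 18·1.

78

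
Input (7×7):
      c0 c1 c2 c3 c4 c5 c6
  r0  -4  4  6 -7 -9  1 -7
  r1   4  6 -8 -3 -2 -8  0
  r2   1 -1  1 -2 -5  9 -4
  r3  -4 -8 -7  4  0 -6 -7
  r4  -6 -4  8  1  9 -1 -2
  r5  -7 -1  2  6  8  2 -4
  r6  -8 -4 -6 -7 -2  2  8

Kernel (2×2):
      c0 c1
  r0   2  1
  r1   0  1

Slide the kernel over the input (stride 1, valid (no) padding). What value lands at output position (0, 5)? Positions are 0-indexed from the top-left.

-5

The receptive field on the input at this output position is [1 -7 / -8 0]. Elementwise product with the kernel and sum: 1·2 + -7·1 + 0·1.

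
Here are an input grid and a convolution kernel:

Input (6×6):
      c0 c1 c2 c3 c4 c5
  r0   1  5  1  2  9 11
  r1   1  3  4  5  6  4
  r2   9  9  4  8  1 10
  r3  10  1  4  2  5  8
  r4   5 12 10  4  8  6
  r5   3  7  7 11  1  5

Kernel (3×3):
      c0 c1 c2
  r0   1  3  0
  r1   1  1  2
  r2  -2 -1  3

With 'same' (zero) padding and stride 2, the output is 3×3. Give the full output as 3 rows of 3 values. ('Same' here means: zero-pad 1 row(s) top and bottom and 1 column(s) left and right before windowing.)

19 15 29
23 44 67
77 55 33

Output[0,0]: The receptive field on the zero-padded input at this output position is [0 0 0 / 0 1 5 / 0 1 3]. Elementwise product with the kernel and sum: 0·1 + 0·3 + 0·1 + 1·1 + 5·2 + 0·-2 + 1·-1 + 3·3.
Output[0,1]: The receptive field on the zero-padded input at this output position is [0 0 0 / 5 1 2 / 3 4 5]. Elementwise product with the kernel and sum: 0·1 + 0·3 + 5·1 + 1·1 + 2·2 + 3·-2 + 4·-1 + 5·3.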